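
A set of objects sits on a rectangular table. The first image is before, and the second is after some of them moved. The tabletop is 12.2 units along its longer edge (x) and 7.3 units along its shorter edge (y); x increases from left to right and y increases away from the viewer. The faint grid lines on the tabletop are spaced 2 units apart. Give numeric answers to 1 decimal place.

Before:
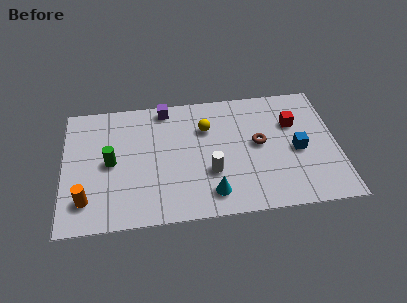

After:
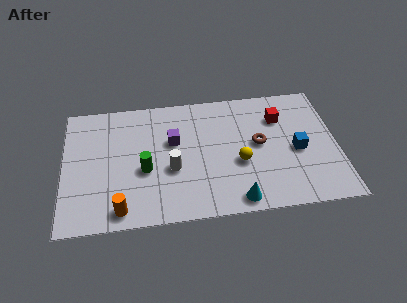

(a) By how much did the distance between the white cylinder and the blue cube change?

+1.6

Before: roughly 4.0 units apart; after: 5.6. That's 1.6 units further apart.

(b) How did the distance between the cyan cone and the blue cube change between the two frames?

-0.6

Before: roughly 4.4 units apart; after: 3.8. That's 0.6 units closer together.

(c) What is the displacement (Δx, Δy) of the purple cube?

(0.3, -2.0)

The purple cube started near (4.6, 6.5) and ended near (4.9, 4.5).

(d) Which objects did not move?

the blue cube and the brown torus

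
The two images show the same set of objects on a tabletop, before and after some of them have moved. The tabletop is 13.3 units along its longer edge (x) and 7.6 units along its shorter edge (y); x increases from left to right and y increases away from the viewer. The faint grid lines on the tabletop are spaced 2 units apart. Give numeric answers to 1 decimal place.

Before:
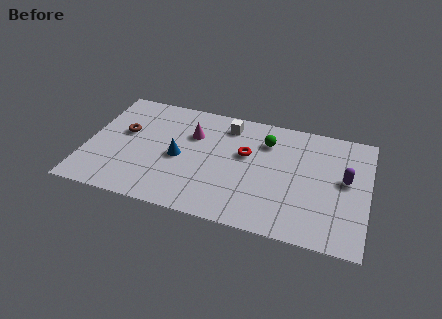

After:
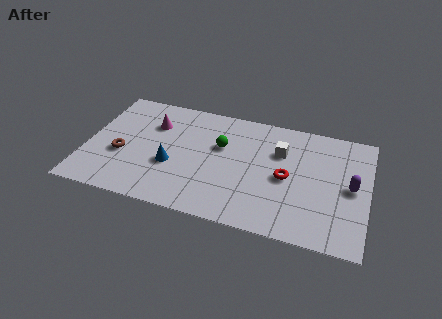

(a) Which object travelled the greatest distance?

the white cube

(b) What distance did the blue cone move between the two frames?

0.7

The blue cone moved from about (4.4, 3.5) to (4.1, 2.9), a distance of √(0.3² + 0.6²) ≈ 0.7.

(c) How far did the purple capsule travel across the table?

0.5

From (12.2, 4.2) to (12.5, 3.8), the purple capsule covered √(0.3² + 0.4²) ≈ 0.5 units.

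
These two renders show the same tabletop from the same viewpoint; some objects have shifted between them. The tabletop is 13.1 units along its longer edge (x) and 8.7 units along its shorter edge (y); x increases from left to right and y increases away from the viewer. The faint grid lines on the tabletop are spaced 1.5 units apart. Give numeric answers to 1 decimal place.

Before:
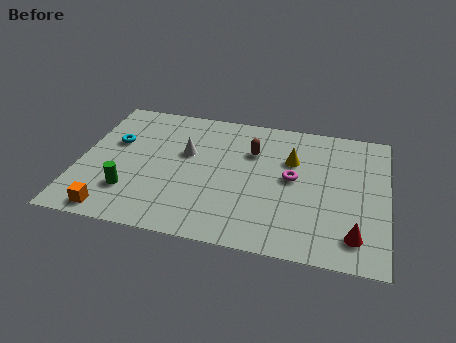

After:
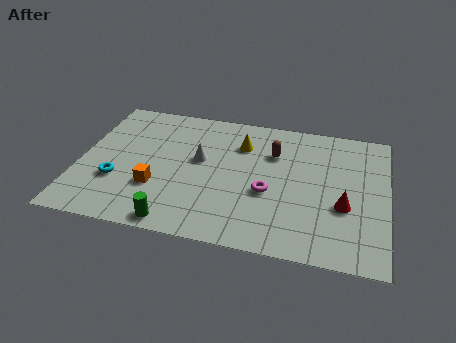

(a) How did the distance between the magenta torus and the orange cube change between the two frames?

-3.5

They were about 8.3 units apart before and 4.8 after — 3.5 units closer together.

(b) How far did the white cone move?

0.7

From (4.5, 5.3) to (5.1, 5.0), the white cone covered √(0.6² + 0.3²) ≈ 0.7 units.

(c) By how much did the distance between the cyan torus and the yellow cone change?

-1.4

Before: roughly 7.6 units apart; after: 6.2. That's 1.4 units closer together.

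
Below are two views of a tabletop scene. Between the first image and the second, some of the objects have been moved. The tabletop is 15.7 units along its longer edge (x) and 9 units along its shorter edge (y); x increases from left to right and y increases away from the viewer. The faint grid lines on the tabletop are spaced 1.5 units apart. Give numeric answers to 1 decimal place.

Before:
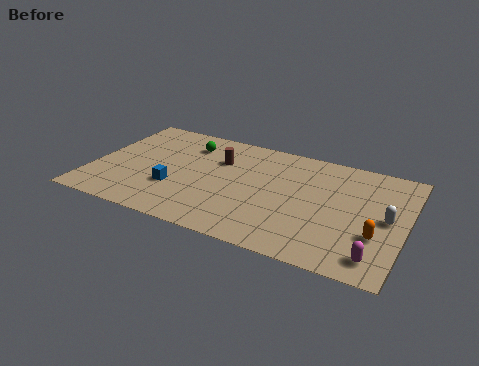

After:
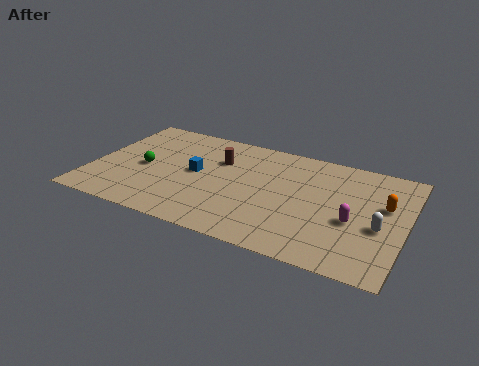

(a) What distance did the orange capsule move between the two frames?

2.5

From (14.4, 3.0) to (14.6, 5.5), the orange capsule covered √(0.2² + 2.5²) ≈ 2.5 units.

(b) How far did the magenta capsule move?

2.6

The magenta capsule moved from about (14.5, 1.4) to (13.2, 3.7), a distance of √(1.3² + 2.3²) ≈ 2.6.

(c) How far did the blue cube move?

1.9

The blue cube moved from about (4.3, 3.0) to (5.2, 4.7), a distance of √(0.9² + 1.7²) ≈ 1.9.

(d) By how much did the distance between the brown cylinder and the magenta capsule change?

-2.2

They were about 9.6 units apart before and 7.4 after — 2.2 units closer together.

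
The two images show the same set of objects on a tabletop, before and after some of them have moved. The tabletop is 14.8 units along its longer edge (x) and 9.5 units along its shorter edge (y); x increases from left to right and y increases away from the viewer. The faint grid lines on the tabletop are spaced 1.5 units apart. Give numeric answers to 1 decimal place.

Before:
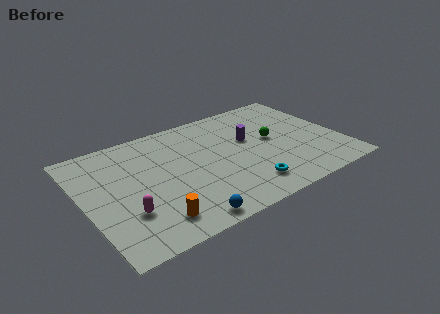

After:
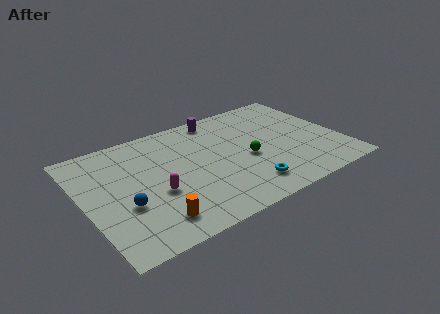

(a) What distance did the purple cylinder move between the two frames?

3.0

The purple cylinder moved from about (9.7, 5.7) to (8.3, 8.4), a distance of √(1.4² + 2.7²) ≈ 3.0.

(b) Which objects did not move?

the cyan torus and the orange cylinder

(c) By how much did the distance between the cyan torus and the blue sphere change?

+3.0

Before: roughly 3.9 units apart; after: 6.9. That's 3.0 units further apart.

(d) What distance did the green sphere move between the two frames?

2.0

From (11.0, 5.1) to (9.3, 4.1), the green sphere covered √(1.7² + 1.0²) ≈ 2.0 units.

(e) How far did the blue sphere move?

3.9

The blue sphere was near (5.0, 0.9) before and (2.1, 3.5) after, so it travelled √(2.9² + 2.6²) ≈ 3.9 units.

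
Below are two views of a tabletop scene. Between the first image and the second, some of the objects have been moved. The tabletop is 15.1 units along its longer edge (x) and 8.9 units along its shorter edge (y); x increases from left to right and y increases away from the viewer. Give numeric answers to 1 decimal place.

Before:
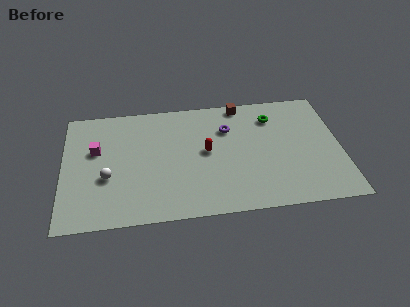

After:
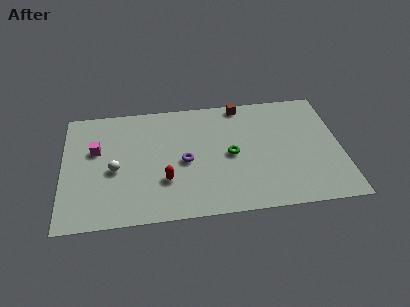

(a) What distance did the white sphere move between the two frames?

0.6

The white sphere was near (2.4, 3.4) before and (2.8, 3.9) after, so it travelled √(0.4² + 0.5²) ≈ 0.6 units.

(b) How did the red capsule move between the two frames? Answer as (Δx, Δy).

(-2.3, -1.9)

From the two frames, the red capsule sits at roughly (7.8, 4.7) before and (5.5, 2.8) after.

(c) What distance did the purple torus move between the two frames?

3.3

The purple torus moved from about (9.0, 6.3) to (6.6, 4.1), a distance of √(2.4² + 2.2²) ≈ 3.3.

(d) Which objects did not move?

the brown cube and the magenta cube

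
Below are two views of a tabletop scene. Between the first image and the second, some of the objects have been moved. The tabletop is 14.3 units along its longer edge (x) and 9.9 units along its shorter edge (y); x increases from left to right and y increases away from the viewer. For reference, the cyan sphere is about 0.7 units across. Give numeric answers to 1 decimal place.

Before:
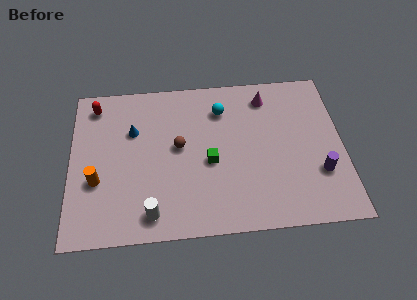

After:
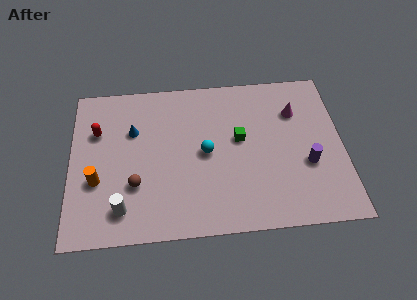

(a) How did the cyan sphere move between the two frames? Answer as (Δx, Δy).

(-0.9, -2.7)

From the two frames, the cyan sphere sits at roughly (8.0, 7.6) before and (7.1, 4.9) after.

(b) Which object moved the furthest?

the brown sphere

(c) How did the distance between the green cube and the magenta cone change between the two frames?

-1.6

The distance was about 5.0 in the first image and 3.4 in the second, so they moved 1.6 units closer together.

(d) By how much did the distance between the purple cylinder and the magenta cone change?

-2.3

The distance was about 5.7 in the first image and 3.4 in the second, so they moved 2.3 units closer together.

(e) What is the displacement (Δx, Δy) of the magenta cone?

(1.5, -1.1)

From the two frames, the magenta cone sits at roughly (10.4, 8.2) before and (11.9, 7.1) after.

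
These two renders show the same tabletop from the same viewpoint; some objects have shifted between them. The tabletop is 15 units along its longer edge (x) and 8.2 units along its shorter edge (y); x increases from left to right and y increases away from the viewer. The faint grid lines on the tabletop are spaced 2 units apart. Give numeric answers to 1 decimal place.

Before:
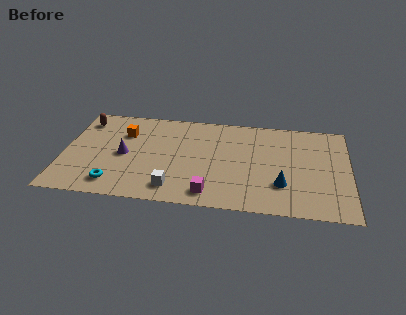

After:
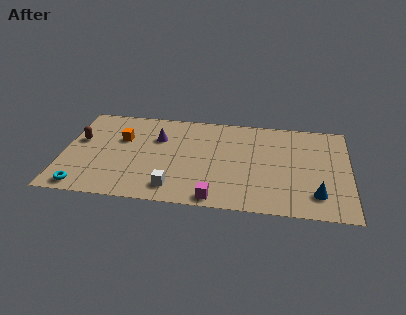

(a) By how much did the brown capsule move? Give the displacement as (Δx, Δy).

(-0.1, -1.8)

The brown capsule was at about (0.9, 6.7) and moved to about (0.8, 4.9).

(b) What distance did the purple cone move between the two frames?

2.4

The purple cone moved from about (3.2, 3.9) to (4.9, 5.6), a distance of √(1.7² + 1.7²) ≈ 2.4.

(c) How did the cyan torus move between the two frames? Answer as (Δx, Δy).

(-1.6, -0.5)

From the two frames, the cyan torus sits at roughly (2.8, 1.4) before and (1.2, 0.9) after.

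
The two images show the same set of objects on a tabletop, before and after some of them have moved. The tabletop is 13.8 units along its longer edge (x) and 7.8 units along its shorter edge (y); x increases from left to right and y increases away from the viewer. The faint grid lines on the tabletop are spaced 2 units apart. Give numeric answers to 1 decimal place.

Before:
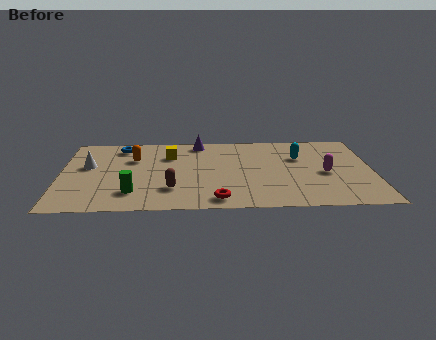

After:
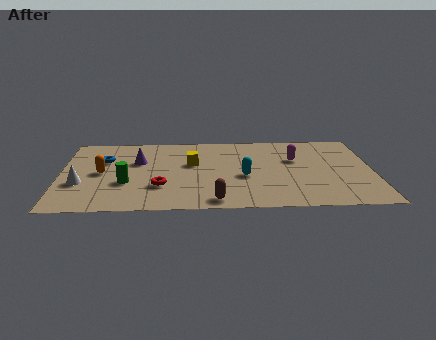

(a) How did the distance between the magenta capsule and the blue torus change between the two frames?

-1.1

The distance was about 9.6 in the first image and 8.5 in the second, so they moved 1.1 units closer together.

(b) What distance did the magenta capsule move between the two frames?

2.0

The magenta capsule moved from about (11.7, 3.5) to (10.4, 5.0), a distance of √(1.3² + 1.5²) ≈ 2.0.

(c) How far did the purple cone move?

3.3

From (6.1, 6.9) to (3.4, 5.0), the purple cone covered √(2.7² + 1.9²) ≈ 3.3 units.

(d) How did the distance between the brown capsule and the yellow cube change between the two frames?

+0.4

Before: roughly 3.5 units apart; after: 3.9. That's 0.4 units further apart.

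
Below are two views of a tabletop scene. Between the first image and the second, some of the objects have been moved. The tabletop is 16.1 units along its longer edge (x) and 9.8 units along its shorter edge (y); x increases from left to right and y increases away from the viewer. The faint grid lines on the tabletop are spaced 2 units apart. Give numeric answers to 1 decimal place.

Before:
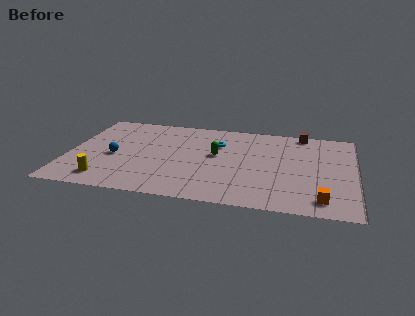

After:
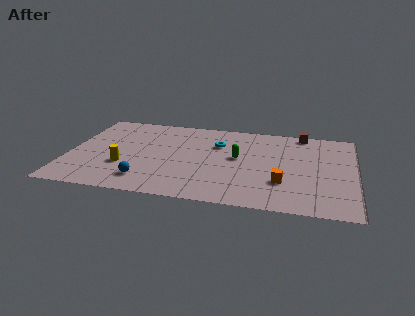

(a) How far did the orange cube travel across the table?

2.7

From (14.3, 1.5) to (12.1, 3.0), the orange cube covered √(2.2² + 1.5²) ≈ 2.7 units.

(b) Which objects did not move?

the brown cube and the cyan torus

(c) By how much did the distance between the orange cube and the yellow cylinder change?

-3.1

They were about 12.0 units apart before and 8.9 after — 3.1 units closer together.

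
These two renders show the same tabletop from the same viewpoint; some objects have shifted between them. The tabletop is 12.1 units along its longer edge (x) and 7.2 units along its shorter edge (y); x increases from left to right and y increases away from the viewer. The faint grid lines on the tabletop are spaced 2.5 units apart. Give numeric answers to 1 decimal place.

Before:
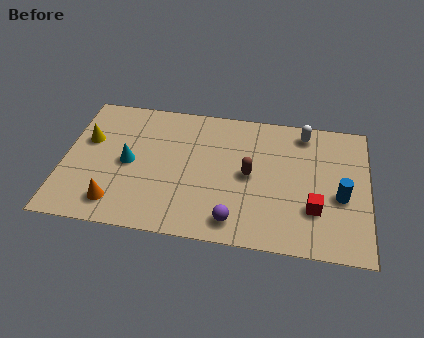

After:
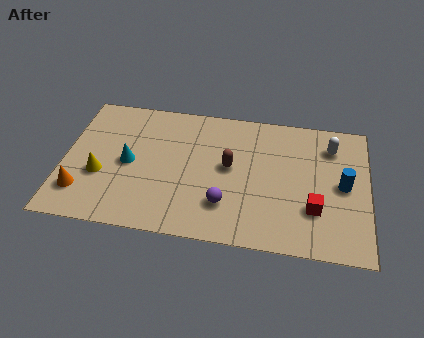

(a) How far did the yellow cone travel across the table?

1.9

The yellow cone moved from about (0.9, 4.5) to (1.5, 2.7), a distance of √(0.6² + 1.8²) ≈ 1.9.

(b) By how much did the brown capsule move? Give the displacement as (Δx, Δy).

(-0.8, 0.3)

The brown capsule was at about (7.4, 3.6) and moved to about (6.6, 3.9).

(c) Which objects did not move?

the cyan cone and the red cube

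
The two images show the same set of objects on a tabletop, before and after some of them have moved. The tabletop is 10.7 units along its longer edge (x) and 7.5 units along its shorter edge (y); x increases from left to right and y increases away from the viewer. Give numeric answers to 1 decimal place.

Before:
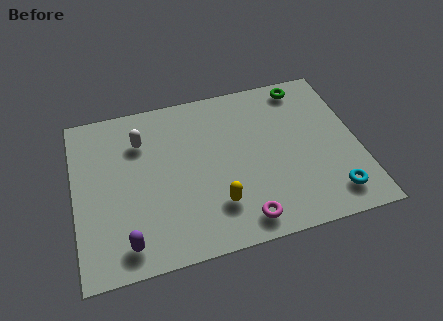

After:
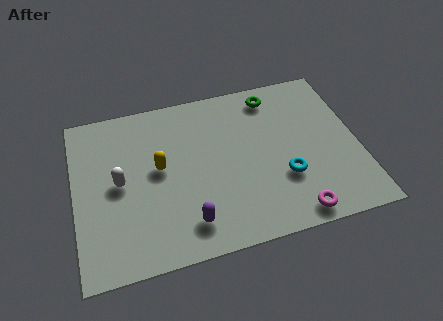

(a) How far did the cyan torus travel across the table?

2.1

The cyan torus was near (9.5, 1.3) before and (7.8, 2.5) after, so it travelled √(1.7² + 1.2²) ≈ 2.1 units.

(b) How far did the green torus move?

1.2

The green torus moved from about (8.9, 6.6) to (7.7, 6.4), a distance of √(1.2² + 0.2²) ≈ 1.2.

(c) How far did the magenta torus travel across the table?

1.9

The magenta torus was near (6.1, 1.0) before and (8.0, 0.8) after, so it travelled √(1.9² + 0.2²) ≈ 1.9 units.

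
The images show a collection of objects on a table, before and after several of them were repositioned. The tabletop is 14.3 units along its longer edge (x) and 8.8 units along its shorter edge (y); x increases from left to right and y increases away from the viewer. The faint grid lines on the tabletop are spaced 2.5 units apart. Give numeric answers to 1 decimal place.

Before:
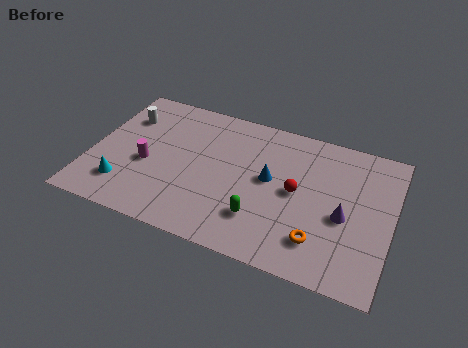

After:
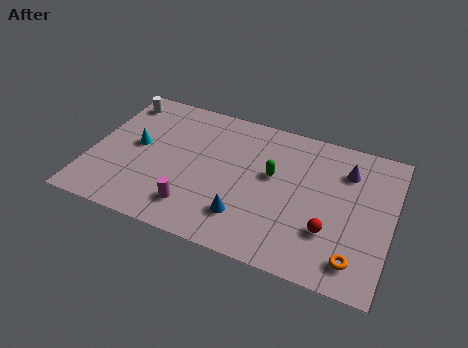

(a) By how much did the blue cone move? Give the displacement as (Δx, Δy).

(-0.9, -2.7)

From the two frames, the blue cone sits at roughly (8.5, 4.8) before and (7.6, 2.1) after.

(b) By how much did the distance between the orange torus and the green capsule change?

+2.7

Before: roughly 2.8 units apart; after: 5.5. That's 2.7 units further apart.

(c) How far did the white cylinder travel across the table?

1.1

From (1.3, 6.4) to (0.9, 7.4), the white cylinder covered √(0.4² + 1.0²) ≈ 1.1 units.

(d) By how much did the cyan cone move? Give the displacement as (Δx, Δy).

(0.3, 2.7)

The cyan cone started near (1.8, 2.0) and ended near (2.1, 4.7).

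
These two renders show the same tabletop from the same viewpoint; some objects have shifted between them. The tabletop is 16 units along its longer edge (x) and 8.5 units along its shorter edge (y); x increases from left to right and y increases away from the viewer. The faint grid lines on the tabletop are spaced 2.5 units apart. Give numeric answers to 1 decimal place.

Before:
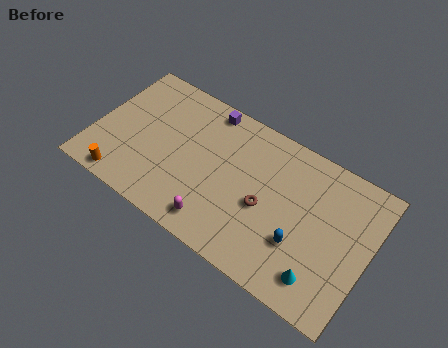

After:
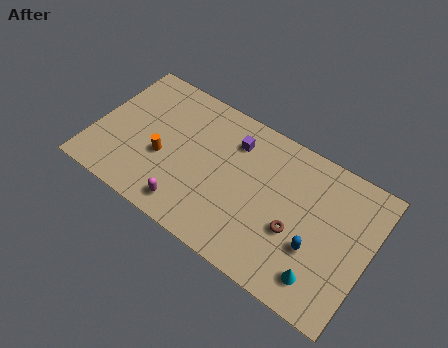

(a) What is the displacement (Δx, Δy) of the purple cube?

(1.8, -1.1)

From the two frames, the purple cube sits at roughly (6.0, 7.6) before and (7.8, 6.5) after.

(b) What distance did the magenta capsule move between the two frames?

1.7

From (7.7, 1.3) to (6.0, 1.3), the magenta capsule covered √(1.7² + 0.0²) ≈ 1.7 units.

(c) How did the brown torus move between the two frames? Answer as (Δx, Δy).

(1.8, -0.4)

From the two frames, the brown torus sits at roughly (10.1, 3.7) before and (11.9, 3.3) after.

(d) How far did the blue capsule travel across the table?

0.8

The blue capsule moved from about (12.3, 2.8) to (13.1, 3.0), a distance of √(0.8² + 0.2²) ≈ 0.8.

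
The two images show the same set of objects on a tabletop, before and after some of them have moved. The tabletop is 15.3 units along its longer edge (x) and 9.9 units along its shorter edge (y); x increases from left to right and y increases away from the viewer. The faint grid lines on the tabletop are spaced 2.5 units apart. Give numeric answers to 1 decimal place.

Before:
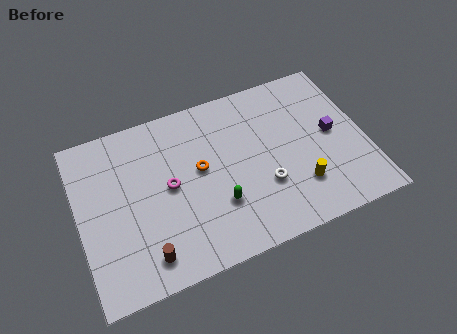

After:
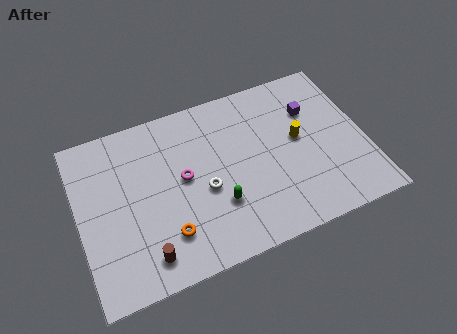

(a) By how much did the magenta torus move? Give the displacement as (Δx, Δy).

(0.8, 0.2)

From the two frames, the magenta torus sits at roughly (4.8, 5.1) before and (5.6, 5.3) after.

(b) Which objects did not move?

the brown cylinder and the green capsule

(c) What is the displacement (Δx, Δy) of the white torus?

(-3.1, 0.9)

The white torus was at about (9.7, 3.3) and moved to about (6.6, 4.2).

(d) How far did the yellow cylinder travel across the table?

2.8

From (11.5, 2.6) to (11.8, 5.4), the yellow cylinder covered √(0.3² + 2.8²) ≈ 2.8 units.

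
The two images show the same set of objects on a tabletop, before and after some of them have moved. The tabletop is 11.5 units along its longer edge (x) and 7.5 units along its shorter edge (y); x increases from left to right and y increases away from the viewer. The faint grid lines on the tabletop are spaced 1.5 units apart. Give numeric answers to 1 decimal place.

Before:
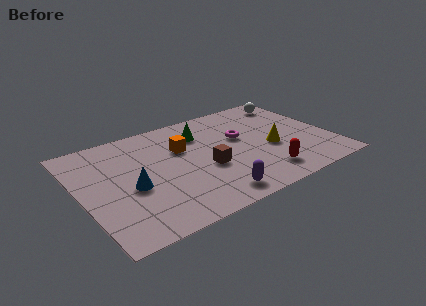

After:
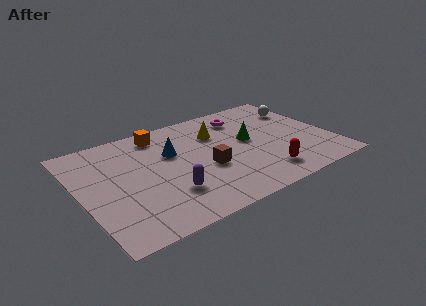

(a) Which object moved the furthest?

the yellow cone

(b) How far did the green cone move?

2.5

The green cone moved from about (5.8, 5.6) to (7.8, 4.1), a distance of √(2.0² + 1.5²) ≈ 2.5.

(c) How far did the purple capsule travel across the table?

2.1

The purple capsule moved from about (5.5, 1.0) to (3.7, 2.1), a distance of √(1.8² + 1.1²) ≈ 2.1.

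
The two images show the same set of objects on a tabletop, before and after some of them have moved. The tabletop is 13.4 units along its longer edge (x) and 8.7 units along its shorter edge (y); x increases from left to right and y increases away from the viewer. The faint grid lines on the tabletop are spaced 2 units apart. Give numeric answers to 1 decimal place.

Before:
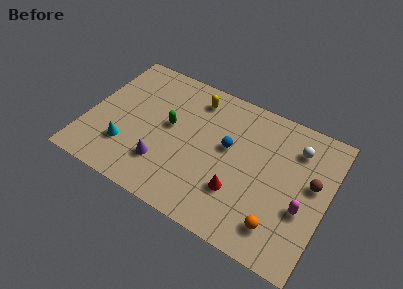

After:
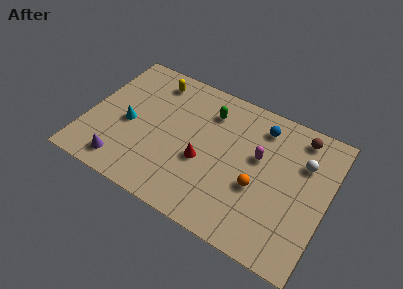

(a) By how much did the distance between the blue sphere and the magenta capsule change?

-2.8

The distance was about 4.7 in the first image and 1.9 in the second, so they moved 2.8 units closer together.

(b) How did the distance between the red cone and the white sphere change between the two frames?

+1.0

They were about 4.9 units apart before and 5.9 after — 1.0 units further apart.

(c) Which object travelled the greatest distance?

the magenta capsule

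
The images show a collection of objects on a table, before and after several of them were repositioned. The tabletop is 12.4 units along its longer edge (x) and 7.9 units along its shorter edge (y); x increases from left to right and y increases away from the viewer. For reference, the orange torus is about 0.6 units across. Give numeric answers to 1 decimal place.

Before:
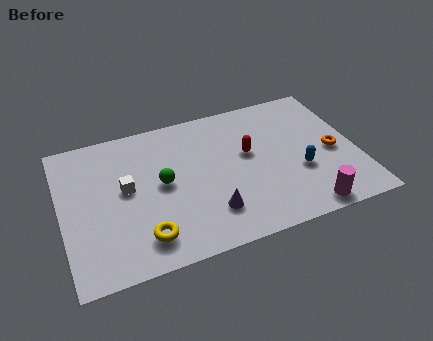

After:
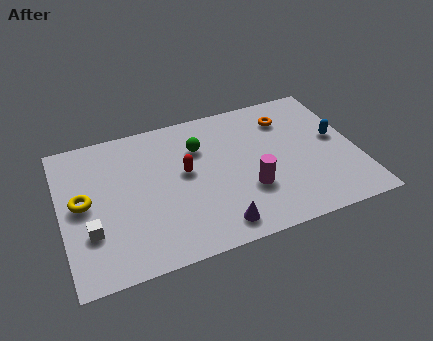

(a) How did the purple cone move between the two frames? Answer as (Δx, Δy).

(0.2, -0.8)

The purple cone was at about (6.0, 1.9) and moved to about (6.2, 1.1).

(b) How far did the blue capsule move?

2.2

From (9.9, 2.9) to (11.6, 4.3), the blue capsule covered √(1.7² + 1.4²) ≈ 2.2 units.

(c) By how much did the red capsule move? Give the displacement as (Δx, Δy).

(-2.7, -0.2)

The red capsule started near (7.9, 4.6) and ended near (5.2, 4.4).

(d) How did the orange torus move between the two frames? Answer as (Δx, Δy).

(-1.7, 2.5)

The orange torus was at about (11.4, 3.6) and moved to about (9.7, 6.1).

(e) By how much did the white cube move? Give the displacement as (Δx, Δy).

(-1.6, -1.8)

The white cube was at about (2.7, 4.3) and moved to about (1.1, 2.5).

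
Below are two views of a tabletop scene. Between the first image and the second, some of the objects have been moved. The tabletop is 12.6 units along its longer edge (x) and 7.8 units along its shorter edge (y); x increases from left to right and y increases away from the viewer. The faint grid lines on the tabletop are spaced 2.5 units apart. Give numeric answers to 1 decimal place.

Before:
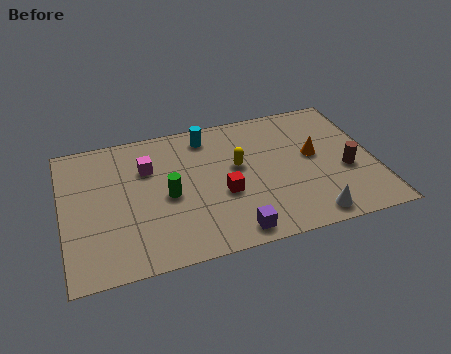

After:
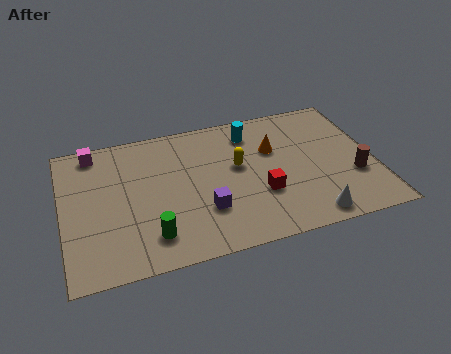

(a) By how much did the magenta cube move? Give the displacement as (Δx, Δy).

(-2.1, 1.5)

The magenta cube was at about (3.5, 5.4) and moved to about (1.4, 6.9).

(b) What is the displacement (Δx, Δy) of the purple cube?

(-1.0, 1.5)

The purple cube was at about (6.6, 0.9) and moved to about (5.6, 2.4).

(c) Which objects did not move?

the yellow capsule and the white cone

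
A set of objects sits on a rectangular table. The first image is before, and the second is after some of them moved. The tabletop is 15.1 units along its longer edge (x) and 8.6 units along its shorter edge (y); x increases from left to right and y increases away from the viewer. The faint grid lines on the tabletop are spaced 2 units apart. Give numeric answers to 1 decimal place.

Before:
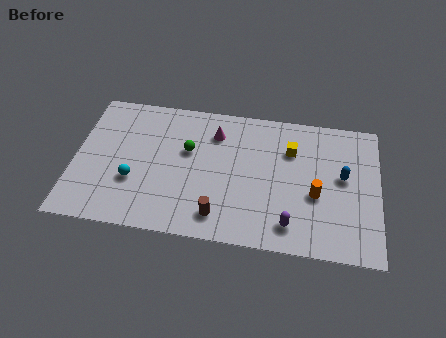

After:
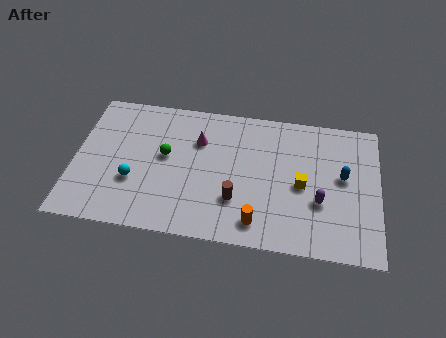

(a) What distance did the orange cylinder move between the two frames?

3.5

The orange cylinder was near (12.0, 3.5) before and (9.2, 1.4) after, so it travelled √(2.8² + 2.1²) ≈ 3.5 units.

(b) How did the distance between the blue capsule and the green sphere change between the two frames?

+1.1

Before: roughly 7.7 units apart; after: 8.8. That's 1.1 units further apart.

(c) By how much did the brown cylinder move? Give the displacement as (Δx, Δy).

(0.8, 1.1)

The brown cylinder started near (7.3, 1.5) and ended near (8.1, 2.6).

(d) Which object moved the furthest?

the orange cylinder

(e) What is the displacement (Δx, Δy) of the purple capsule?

(1.4, 1.6)

From the two frames, the purple capsule sits at roughly (10.8, 1.5) before and (12.2, 3.1) after.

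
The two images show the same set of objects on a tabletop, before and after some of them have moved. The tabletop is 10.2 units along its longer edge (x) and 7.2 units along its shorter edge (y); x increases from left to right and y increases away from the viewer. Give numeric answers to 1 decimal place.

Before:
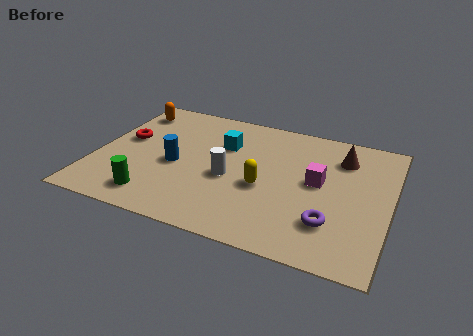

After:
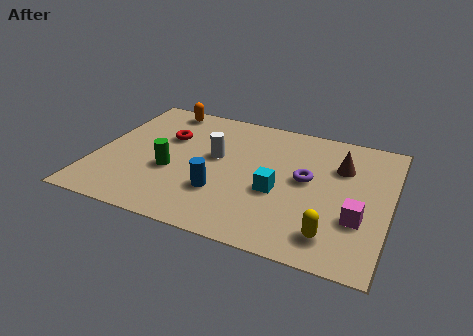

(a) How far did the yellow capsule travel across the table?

3.0

From (5.9, 3.0) to (8.4, 1.3), the yellow capsule covered √(2.5² + 1.7²) ≈ 3.0 units.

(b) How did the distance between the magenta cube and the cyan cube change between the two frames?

-0.7

The distance was about 3.5 in the first image and 2.8 in the second, so they moved 0.7 units closer together.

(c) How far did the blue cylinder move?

2.0

The blue cylinder was near (2.8, 3.2) before and (4.5, 2.2) after, so it travelled √(1.7² + 1.0²) ≈ 2.0 units.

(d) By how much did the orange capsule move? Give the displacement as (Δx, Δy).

(1.1, 0.5)

The orange capsule was at about (0.8, 5.9) and moved to about (1.9, 6.4).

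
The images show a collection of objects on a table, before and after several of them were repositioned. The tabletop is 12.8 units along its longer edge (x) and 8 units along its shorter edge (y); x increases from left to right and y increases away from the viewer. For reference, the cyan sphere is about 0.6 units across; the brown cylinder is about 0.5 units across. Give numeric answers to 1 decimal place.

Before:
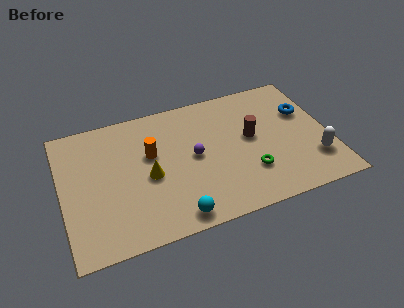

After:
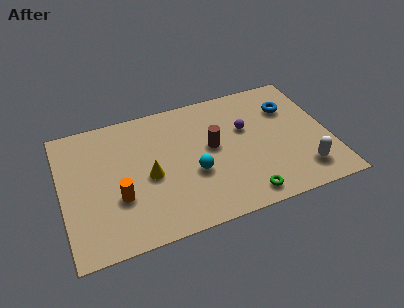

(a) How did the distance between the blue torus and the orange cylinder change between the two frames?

+1.5

Before: roughly 7.5 units apart; after: 9.0. That's 1.5 units further apart.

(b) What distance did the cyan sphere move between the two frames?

2.5

The cyan sphere was near (5.1, 0.9) before and (6.2, 3.1) after, so it travelled √(1.1² + 2.2²) ≈ 2.5 units.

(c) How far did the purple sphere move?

2.8

From (6.3, 4.1) to (8.9, 5.0), the purple sphere covered √(2.6² + 0.9²) ≈ 2.8 units.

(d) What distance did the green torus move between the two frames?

1.4

The green torus moved from about (8.8, 2.3) to (8.4, 1.0), a distance of √(0.4² + 1.3²) ≈ 1.4.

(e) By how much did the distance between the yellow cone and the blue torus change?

-0.6

They were about 7.9 units apart before and 7.3 after — 0.6 units closer together.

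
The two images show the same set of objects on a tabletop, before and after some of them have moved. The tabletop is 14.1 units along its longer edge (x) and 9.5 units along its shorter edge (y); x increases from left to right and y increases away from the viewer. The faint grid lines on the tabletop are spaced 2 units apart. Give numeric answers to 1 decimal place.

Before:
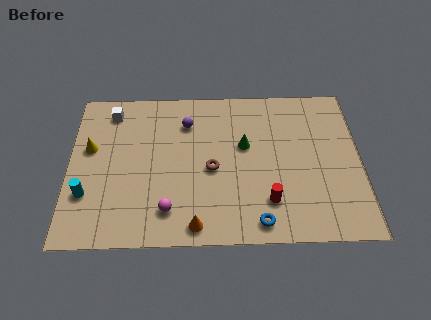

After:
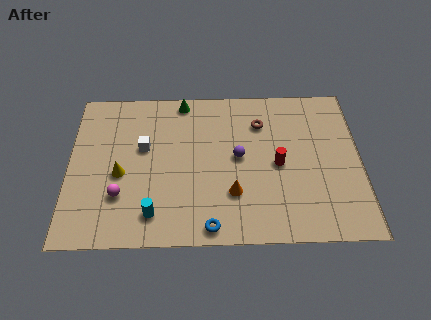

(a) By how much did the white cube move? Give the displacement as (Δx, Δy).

(1.6, -2.3)

The white cube started near (2.0, 8.0) and ended near (3.6, 5.7).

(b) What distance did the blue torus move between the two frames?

2.3

From (9.1, 1.1) to (6.8, 0.9), the blue torus covered √(2.3² + 0.2²) ≈ 2.3 units.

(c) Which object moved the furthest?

the green cone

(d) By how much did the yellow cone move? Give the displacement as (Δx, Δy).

(1.5, -1.6)

From the two frames, the yellow cone sits at roughly (1.0, 5.7) before and (2.5, 4.1) after.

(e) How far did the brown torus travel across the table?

3.7

From (6.9, 4.3) to (9.3, 7.1), the brown torus covered √(2.4² + 2.8²) ≈ 3.7 units.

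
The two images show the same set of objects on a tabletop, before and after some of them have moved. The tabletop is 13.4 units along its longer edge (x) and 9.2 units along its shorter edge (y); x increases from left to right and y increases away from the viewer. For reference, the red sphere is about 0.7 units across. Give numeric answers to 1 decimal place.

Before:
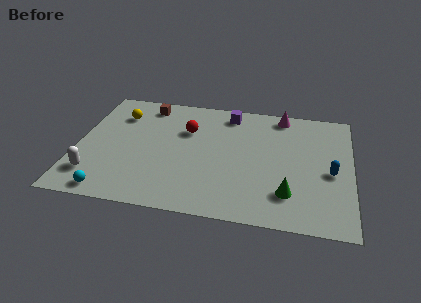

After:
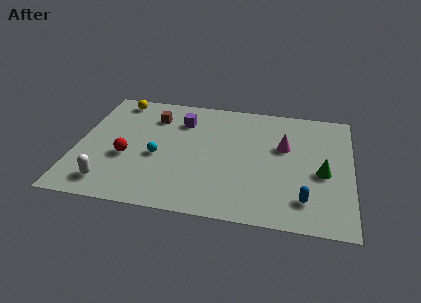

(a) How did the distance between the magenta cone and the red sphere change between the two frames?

+2.9

Before: roughly 5.0 units apart; after: 7.9. That's 2.9 units further apart.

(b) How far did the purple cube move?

2.5

The purple cube was near (7.3, 7.9) before and (5.0, 6.9) after, so it travelled √(2.3² + 1.0²) ≈ 2.5 units.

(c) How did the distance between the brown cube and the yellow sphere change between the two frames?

+0.6

They were about 1.6 units apart before and 2.2 after — 0.6 units further apart.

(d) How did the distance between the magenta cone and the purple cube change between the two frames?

+2.6

The distance was about 2.6 in the first image and 5.2 in the second, so they moved 2.6 units further apart.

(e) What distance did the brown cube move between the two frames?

1.0

The brown cube was near (3.2, 7.9) before and (3.6, 7.0) after, so it travelled √(0.4² + 0.9²) ≈ 1.0 units.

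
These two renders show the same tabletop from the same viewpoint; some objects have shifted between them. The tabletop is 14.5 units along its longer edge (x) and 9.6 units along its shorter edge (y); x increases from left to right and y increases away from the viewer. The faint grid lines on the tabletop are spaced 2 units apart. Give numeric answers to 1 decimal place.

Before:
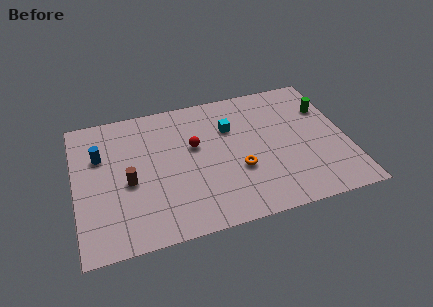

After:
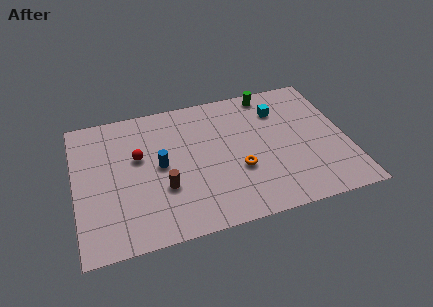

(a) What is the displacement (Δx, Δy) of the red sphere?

(-3.0, 0.0)

From the two frames, the red sphere sits at roughly (6.4, 5.8) before and (3.4, 5.8) after.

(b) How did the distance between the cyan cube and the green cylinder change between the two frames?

-3.7

They were about 5.2 units apart before and 1.5 after — 3.7 units closer together.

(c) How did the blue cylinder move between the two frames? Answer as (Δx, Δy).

(3.1, -1.5)

The blue cylinder was at about (1.4, 6.4) and moved to about (4.5, 4.9).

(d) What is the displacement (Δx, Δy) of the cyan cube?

(2.7, 0.6)

From the two frames, the cyan cube sits at roughly (8.4, 6.6) before and (11.1, 7.2) after.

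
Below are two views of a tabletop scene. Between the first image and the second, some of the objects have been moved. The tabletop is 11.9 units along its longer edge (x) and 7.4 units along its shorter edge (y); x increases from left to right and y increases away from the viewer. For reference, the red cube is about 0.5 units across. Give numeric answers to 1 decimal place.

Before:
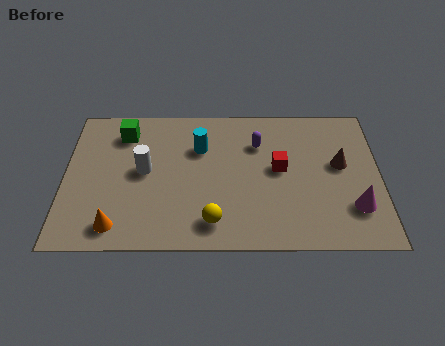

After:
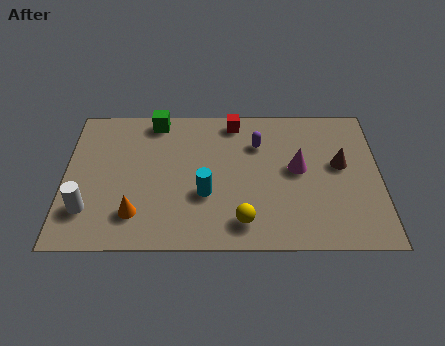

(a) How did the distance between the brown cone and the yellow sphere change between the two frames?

-0.9

They were about 5.6 units apart before and 4.7 after — 0.9 units closer together.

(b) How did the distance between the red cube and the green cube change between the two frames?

-3.2

Before: roughly 6.2 units apart; after: 3.0. That's 3.2 units closer together.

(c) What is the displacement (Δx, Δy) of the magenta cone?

(-2.1, 2.0)

From the two frames, the magenta cone sits at roughly (10.9, 2.0) before and (8.8, 4.0) after.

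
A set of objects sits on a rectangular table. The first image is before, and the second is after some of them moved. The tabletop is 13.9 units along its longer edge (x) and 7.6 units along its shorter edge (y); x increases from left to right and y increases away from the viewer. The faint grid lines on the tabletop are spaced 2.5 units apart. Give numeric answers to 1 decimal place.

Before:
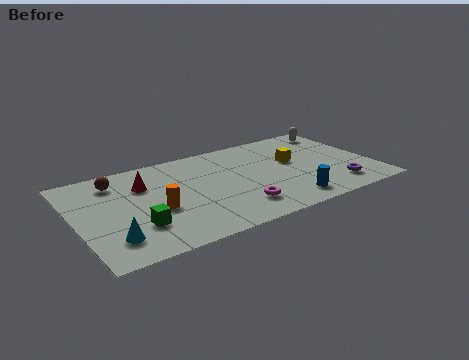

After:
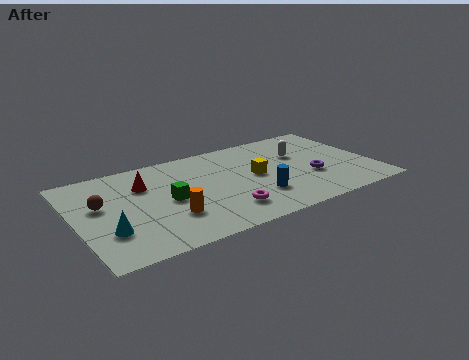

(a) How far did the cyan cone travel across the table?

0.6

The cyan cone moved from about (1.4, 1.7) to (1.3, 2.3), a distance of √(0.1² + 0.6²) ≈ 0.6.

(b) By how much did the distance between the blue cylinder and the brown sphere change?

-1.5

The distance was about 8.9 in the first image and 7.4 in the second, so they moved 1.5 units closer together.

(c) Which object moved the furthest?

the white capsule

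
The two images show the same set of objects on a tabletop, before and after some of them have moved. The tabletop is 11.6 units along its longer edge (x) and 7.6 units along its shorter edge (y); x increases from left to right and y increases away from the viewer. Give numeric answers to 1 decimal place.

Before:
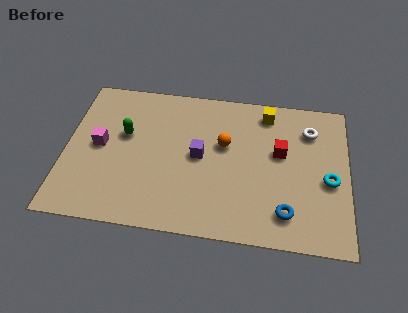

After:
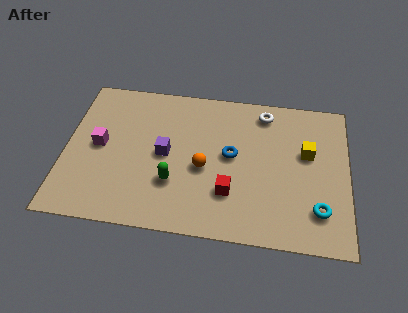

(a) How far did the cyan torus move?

1.6

The cyan torus moved from about (10.8, 3.3) to (10.4, 1.8), a distance of √(0.4² + 1.5²) ≈ 1.6.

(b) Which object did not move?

the magenta cube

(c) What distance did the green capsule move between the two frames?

3.0

From (2.4, 4.6) to (4.5, 2.4), the green capsule covered √(2.1² + 2.2²) ≈ 3.0 units.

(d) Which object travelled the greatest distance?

the blue torus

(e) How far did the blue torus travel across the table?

3.5

From (9.1, 1.5) to (6.8, 4.1), the blue torus covered √(2.3² + 2.6²) ≈ 3.5 units.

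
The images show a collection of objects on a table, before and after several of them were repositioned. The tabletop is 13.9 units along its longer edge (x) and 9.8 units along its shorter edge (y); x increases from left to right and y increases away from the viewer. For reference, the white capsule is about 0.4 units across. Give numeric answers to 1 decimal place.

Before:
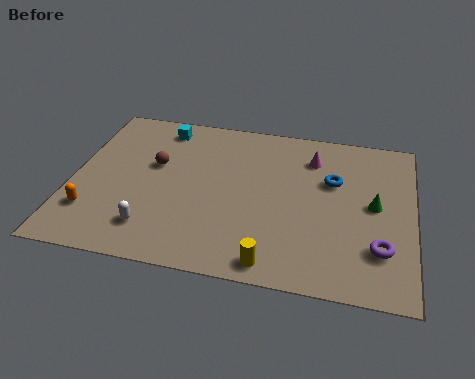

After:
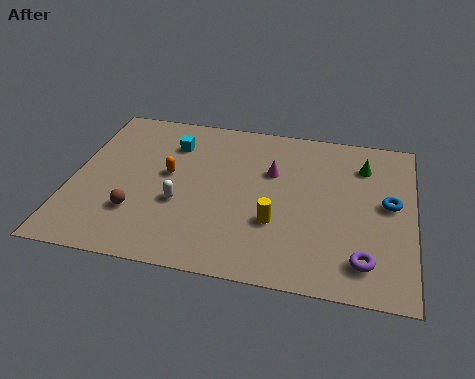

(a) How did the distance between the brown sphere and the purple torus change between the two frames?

-0.6

They were about 9.9 units apart before and 9.3 after — 0.6 units closer together.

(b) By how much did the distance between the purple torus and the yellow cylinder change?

-0.6

They were about 4.5 units apart before and 3.9 after — 0.6 units closer together.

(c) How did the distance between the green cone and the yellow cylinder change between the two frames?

-0.3

They were about 5.7 units apart before and 5.4 after — 0.3 units closer together.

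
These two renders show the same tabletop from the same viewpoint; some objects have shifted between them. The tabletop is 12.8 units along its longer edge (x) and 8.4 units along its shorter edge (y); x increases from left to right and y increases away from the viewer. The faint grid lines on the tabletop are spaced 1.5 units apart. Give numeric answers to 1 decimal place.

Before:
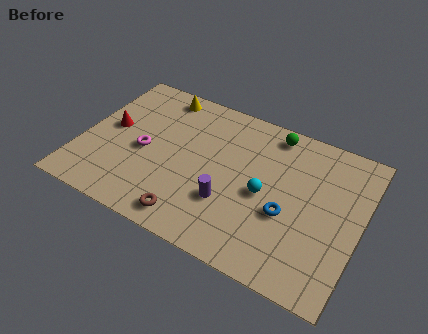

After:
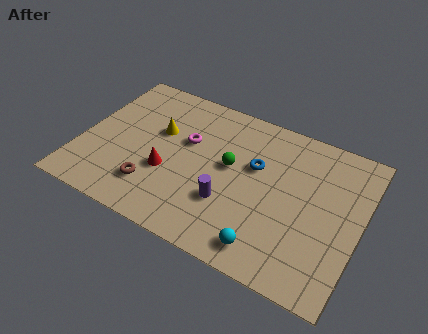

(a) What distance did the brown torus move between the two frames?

2.1

From (5.5, 1.1) to (3.6, 2.0), the brown torus covered √(1.9² + 0.9²) ≈ 2.1 units.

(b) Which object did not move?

the purple cylinder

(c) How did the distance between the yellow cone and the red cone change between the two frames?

-1.3

The distance was about 3.5 in the first image and 2.2 in the second, so they moved 1.3 units closer together.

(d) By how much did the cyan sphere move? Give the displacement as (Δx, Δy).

(0.5, -2.7)

The cyan sphere started near (8.5, 3.9) and ended near (9.0, 1.2).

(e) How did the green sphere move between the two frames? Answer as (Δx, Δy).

(-1.6, -2.7)

The green sphere was at about (8.4, 7.4) and moved to about (6.8, 4.7).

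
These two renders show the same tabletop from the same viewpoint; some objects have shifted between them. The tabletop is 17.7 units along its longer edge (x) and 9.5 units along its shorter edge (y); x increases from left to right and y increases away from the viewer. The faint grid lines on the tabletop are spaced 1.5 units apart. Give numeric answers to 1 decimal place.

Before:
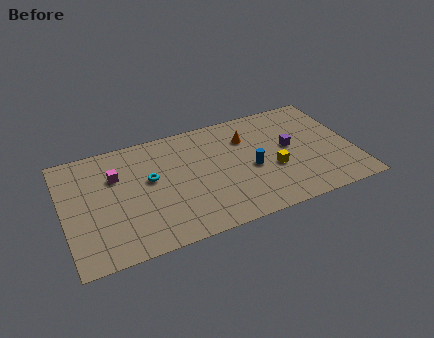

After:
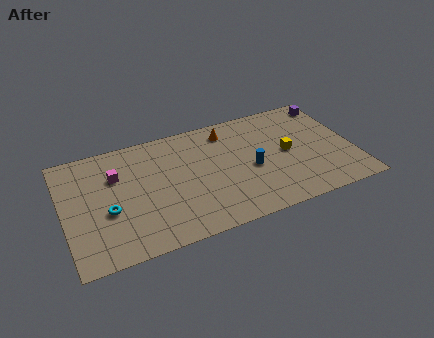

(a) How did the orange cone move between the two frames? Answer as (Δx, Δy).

(-1.1, 1.0)

The orange cone started near (11.4, 6.9) and ended near (10.3, 7.9).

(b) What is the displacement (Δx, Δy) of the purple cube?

(3.0, 3.0)

The purple cube was at about (13.9, 5.2) and moved to about (16.9, 8.2).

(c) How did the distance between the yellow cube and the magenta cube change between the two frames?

+0.7

The distance was about 9.8 in the first image and 10.5 in the second, so they moved 0.7 units further apart.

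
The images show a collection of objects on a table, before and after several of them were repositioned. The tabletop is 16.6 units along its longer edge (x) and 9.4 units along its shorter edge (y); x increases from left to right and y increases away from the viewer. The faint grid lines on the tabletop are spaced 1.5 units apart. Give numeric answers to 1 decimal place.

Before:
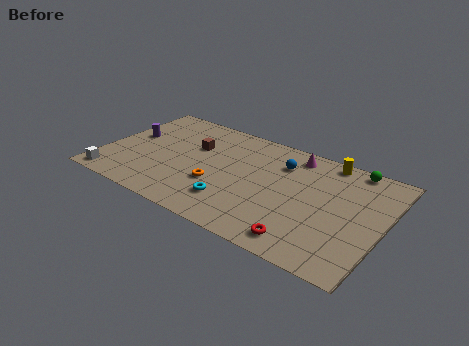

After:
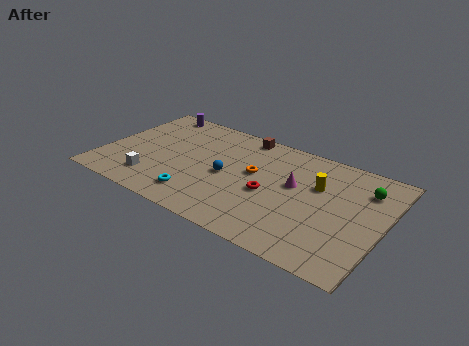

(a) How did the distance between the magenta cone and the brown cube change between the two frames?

-1.4

The distance was about 6.1 in the first image and 4.7 in the second, so they moved 1.4 units closer together.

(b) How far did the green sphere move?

1.7

From (14.3, 8.6) to (15.2, 7.1), the green sphere covered √(0.9² + 1.5²) ≈ 1.7 units.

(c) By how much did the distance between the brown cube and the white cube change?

+1.3

Before: roughly 6.5 units apart; after: 7.8. That's 1.3 units further apart.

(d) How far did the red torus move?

3.8

The red torus moved from about (12.5, 1.3) to (10.0, 4.1), a distance of √(2.5² + 2.8²) ≈ 3.8.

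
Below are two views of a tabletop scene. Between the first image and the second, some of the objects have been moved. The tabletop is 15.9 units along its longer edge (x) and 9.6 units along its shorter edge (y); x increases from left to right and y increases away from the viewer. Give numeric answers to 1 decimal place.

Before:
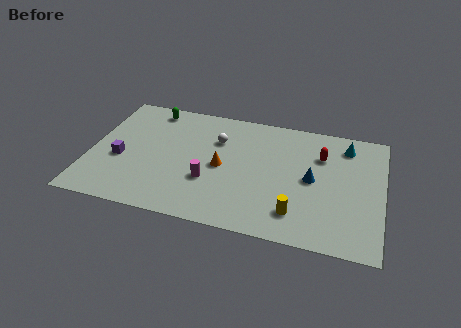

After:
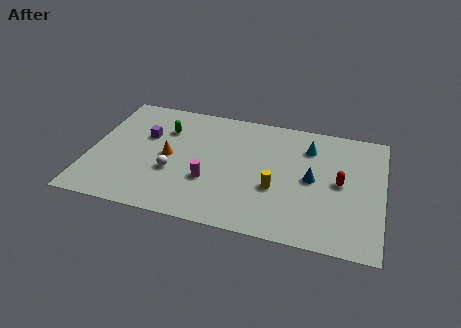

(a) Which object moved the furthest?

the white sphere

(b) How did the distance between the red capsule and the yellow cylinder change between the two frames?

-1.3

They were about 4.9 units apart before and 3.6 after — 1.3 units closer together.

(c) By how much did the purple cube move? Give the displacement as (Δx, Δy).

(1.2, 2.2)

From the two frames, the purple cube sits at roughly (1.7, 3.9) before and (2.9, 6.1) after.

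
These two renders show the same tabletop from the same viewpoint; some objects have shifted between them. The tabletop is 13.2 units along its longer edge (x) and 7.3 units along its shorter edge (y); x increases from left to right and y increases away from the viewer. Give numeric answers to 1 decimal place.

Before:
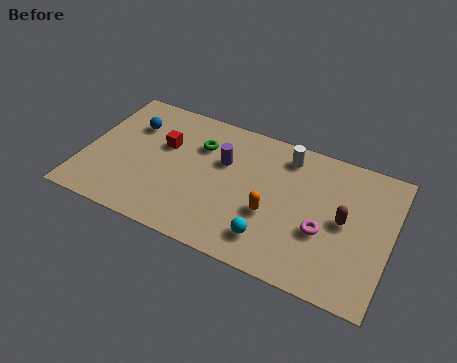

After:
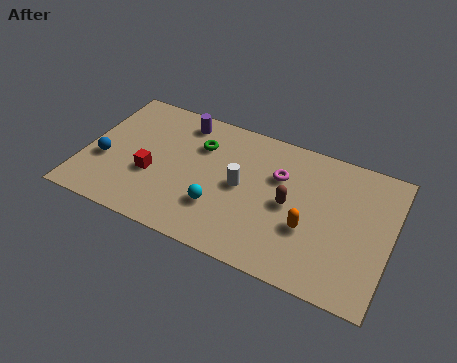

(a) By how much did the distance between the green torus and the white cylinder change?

-1.3

Before: roughly 3.8 units apart; after: 2.5. That's 1.3 units closer together.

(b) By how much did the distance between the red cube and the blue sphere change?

+0.5

Before: roughly 1.6 units apart; after: 2.1. That's 0.5 units further apart.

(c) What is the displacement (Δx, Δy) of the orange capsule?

(1.6, -0.1)

The orange capsule started near (8.2, 2.8) and ended near (9.8, 2.7).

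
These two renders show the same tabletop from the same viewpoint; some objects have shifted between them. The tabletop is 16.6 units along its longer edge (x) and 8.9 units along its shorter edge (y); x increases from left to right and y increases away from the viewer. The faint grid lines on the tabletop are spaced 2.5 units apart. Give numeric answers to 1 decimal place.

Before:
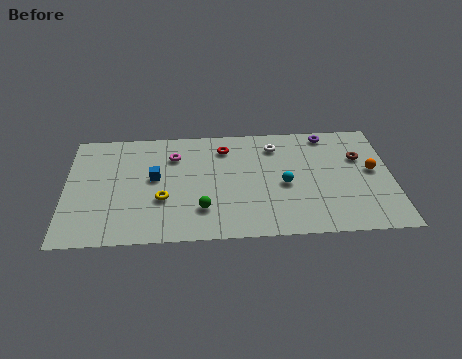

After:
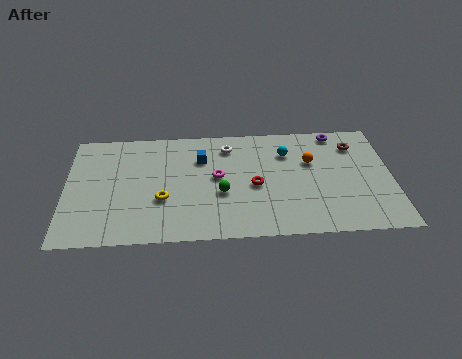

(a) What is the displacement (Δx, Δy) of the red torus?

(1.5, -3.1)

The red torus was at about (8.1, 7.1) and moved to about (9.6, 4.0).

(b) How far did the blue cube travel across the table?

2.8

The blue cube moved from about (4.5, 4.9) to (6.9, 6.3), a distance of √(2.4² + 1.4²) ≈ 2.8.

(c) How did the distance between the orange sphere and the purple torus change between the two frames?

-1.1

They were about 3.8 units apart before and 2.7 after — 1.1 units closer together.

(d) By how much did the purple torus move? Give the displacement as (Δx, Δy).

(0.5, 0.1)

The purple torus started near (13.4, 7.9) and ended near (13.9, 8.0).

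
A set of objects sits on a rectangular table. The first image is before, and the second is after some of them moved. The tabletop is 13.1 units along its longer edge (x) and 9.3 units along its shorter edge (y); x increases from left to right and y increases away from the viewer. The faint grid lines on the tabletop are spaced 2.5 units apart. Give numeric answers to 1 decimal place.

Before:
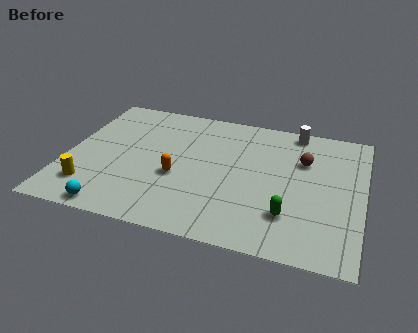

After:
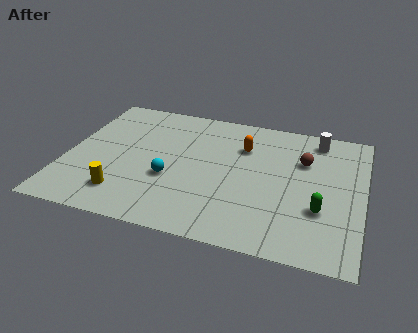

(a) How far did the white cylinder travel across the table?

1.1

The white cylinder moved from about (9.9, 8.4) to (10.9, 8.0), a distance of √(1.0² + 0.4²) ≈ 1.1.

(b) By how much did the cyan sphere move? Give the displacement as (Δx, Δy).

(2.2, 2.7)

From the two frames, the cyan sphere sits at roughly (2.5, 0.8) before and (4.7, 3.5) after.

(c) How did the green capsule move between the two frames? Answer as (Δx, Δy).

(1.3, 0.7)

The green capsule was at about (10.0, 2.4) and moved to about (11.3, 3.1).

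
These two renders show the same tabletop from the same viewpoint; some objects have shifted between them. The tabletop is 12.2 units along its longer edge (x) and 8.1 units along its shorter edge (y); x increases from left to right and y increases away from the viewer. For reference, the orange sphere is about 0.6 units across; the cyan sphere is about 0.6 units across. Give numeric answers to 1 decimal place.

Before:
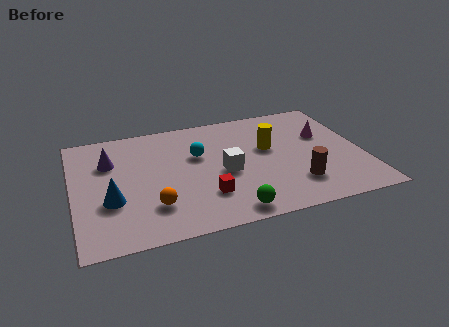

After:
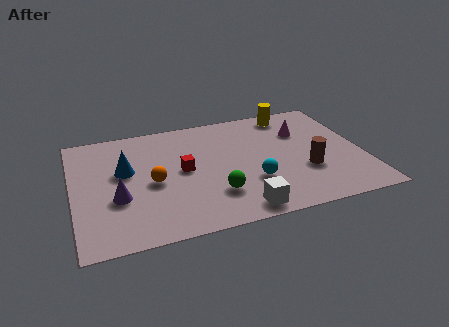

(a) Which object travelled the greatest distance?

the cyan sphere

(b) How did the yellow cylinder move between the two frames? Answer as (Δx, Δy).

(1.2, 2.3)

The yellow cylinder was at about (8.3, 4.8) and moved to about (9.5, 7.1).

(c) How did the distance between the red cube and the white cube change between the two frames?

+2.2

They were about 1.7 units apart before and 3.9 after — 2.2 units further apart.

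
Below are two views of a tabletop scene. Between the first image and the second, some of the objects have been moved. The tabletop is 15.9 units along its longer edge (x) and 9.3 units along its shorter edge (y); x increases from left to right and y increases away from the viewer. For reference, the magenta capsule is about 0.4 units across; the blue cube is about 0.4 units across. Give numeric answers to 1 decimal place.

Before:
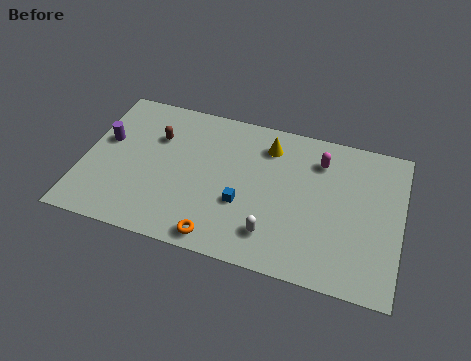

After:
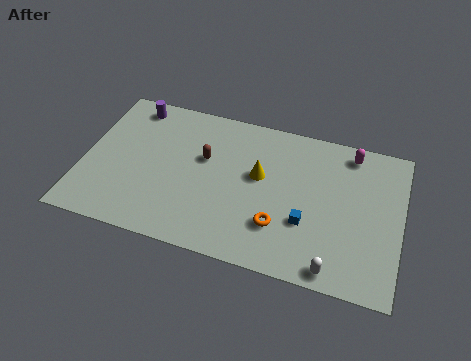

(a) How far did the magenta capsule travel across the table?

1.7

The magenta capsule was near (11.7, 7.2) before and (13.2, 8.1) after, so it travelled √(1.5² + 0.9²) ≈ 1.7 units.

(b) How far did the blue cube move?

3.2

The blue cube moved from about (8.1, 3.4) to (11.3, 3.2), a distance of √(3.2² + 0.2²) ≈ 3.2.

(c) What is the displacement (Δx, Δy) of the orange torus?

(2.9, 1.6)

From the two frames, the orange torus sits at roughly (7.1, 1.0) before and (10.0, 2.6) after.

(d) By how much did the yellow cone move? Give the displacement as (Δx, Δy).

(-0.3, -2.0)

The yellow cone was at about (9.1, 7.4) and moved to about (8.8, 5.4).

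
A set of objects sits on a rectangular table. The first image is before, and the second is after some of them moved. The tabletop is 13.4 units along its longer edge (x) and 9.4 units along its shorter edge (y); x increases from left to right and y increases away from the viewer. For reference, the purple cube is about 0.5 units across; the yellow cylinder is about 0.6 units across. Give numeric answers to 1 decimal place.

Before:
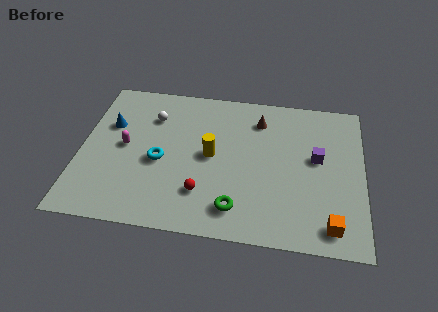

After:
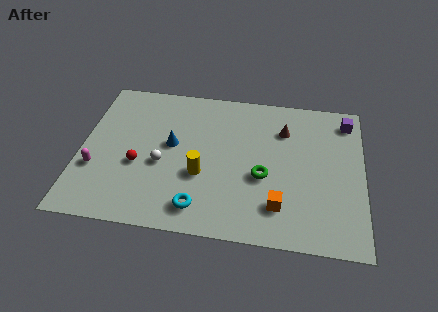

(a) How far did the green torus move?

2.4

From (7.5, 1.7) to (8.7, 3.8), the green torus covered √(1.2² + 2.1²) ≈ 2.4 units.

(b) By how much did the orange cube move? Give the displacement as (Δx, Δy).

(-2.4, 0.8)

The orange cube started near (11.9, 1.3) and ended near (9.5, 2.1).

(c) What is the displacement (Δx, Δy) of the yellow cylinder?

(-0.4, -1.3)

The yellow cylinder was at about (6.2, 4.8) and moved to about (5.8, 3.5).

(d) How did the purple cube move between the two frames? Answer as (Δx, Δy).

(1.4, 2.6)

The purple cube started near (11.2, 5.3) and ended near (12.6, 7.9).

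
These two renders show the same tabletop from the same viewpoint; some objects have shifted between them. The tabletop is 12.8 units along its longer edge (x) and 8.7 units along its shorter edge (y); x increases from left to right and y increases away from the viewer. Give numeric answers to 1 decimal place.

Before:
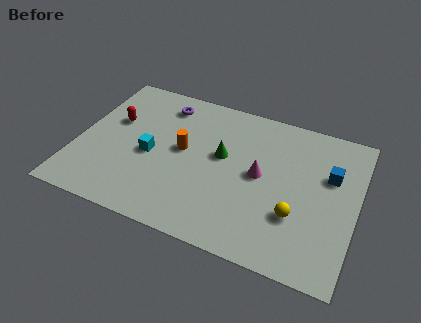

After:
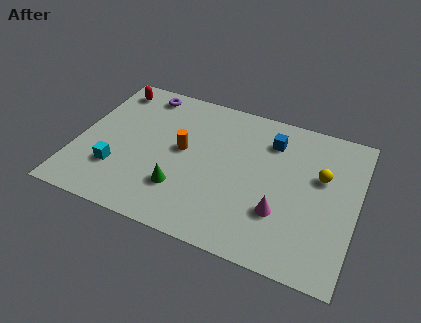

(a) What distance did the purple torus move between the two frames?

1.1

The purple torus was near (3.6, 7.2) before and (2.6, 7.6) after, so it travelled √(1.0² + 0.4²) ≈ 1.1 units.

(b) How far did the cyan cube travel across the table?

2.0

The cyan cube was near (3.4, 3.9) before and (2.0, 2.5) after, so it travelled √(1.4² + 1.4²) ≈ 2.0 units.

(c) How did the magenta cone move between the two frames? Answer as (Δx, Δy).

(1.1, -1.8)

From the two frames, the magenta cone sits at roughly (8.4, 4.5) before and (9.5, 2.7) after.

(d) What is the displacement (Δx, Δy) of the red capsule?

(-0.4, 2.0)

The red capsule was at about (1.5, 5.4) and moved to about (1.1, 7.4).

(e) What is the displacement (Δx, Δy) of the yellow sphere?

(0.9, 2.6)

From the two frames, the yellow sphere sits at roughly (10.2, 2.8) before and (11.1, 5.4) after.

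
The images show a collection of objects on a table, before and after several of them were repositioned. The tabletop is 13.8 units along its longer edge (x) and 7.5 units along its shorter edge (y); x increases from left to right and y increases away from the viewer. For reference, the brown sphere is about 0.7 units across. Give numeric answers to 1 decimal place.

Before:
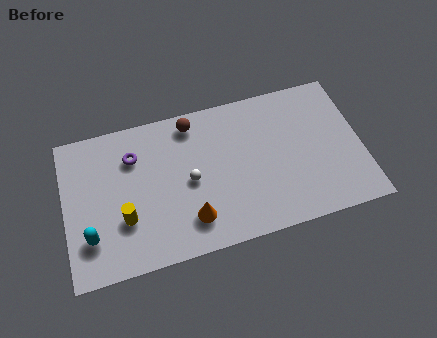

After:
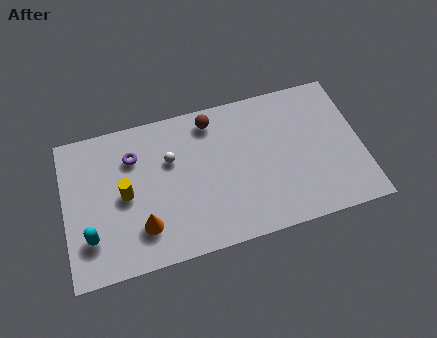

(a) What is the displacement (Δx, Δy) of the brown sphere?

(0.9, -0.1)

From the two frames, the brown sphere sits at roughly (6.1, 6.5) before and (7.0, 6.4) after.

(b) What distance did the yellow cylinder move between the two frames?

1.2

The yellow cylinder was near (2.7, 2.5) before and (2.8, 3.7) after, so it travelled √(0.1² + 1.2²) ≈ 1.2 units.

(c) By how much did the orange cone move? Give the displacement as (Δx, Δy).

(-2.2, 0.2)

The orange cone was at about (5.7, 1.7) and moved to about (3.5, 1.9).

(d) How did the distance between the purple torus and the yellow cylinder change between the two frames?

-1.2

They were about 3.1 units apart before and 1.9 after — 1.2 units closer together.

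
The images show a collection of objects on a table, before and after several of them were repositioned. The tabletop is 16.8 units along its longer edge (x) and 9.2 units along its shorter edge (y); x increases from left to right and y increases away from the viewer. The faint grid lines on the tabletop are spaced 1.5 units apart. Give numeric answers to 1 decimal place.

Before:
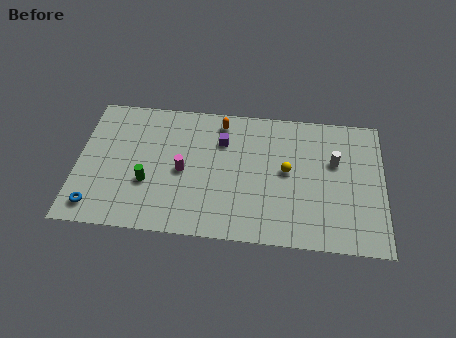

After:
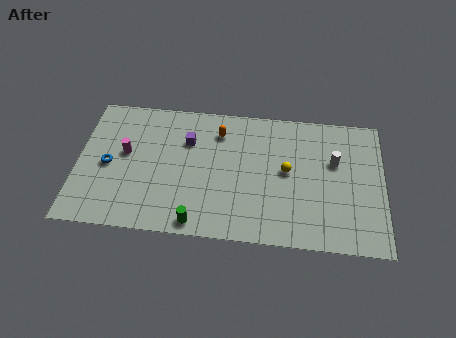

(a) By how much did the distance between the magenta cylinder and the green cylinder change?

+3.8

The distance was about 2.1 in the first image and 5.9 in the second, so they moved 3.8 units further apart.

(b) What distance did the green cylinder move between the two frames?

3.7

The green cylinder was near (3.9, 3.3) before and (6.7, 0.9) after, so it travelled √(2.8² + 2.4²) ≈ 3.7 units.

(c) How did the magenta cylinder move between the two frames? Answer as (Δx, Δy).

(-3.2, 0.9)

The magenta cylinder started near (5.8, 4.3) and ended near (2.6, 5.2).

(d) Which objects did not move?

the yellow sphere and the white cylinder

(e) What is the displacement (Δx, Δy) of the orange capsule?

(-0.1, -0.7)

The orange capsule started near (7.8, 7.9) and ended near (7.7, 7.2).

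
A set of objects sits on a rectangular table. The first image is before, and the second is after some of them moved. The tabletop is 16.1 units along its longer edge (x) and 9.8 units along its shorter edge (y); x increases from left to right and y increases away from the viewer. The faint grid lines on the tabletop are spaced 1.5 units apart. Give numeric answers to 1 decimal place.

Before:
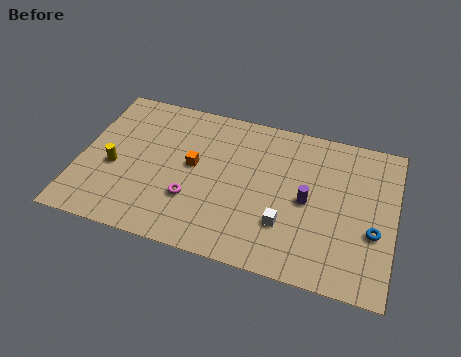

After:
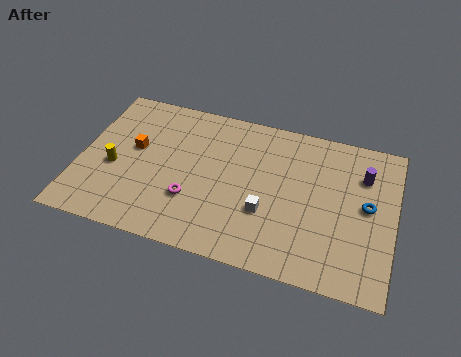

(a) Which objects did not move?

the magenta torus and the yellow cylinder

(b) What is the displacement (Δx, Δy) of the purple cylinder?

(2.7, 2.4)

The purple cylinder started near (11.7, 4.7) and ended near (14.4, 7.1).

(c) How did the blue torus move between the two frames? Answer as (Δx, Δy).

(-0.4, 1.5)

The blue torus started near (15.1, 3.7) and ended near (14.7, 5.2).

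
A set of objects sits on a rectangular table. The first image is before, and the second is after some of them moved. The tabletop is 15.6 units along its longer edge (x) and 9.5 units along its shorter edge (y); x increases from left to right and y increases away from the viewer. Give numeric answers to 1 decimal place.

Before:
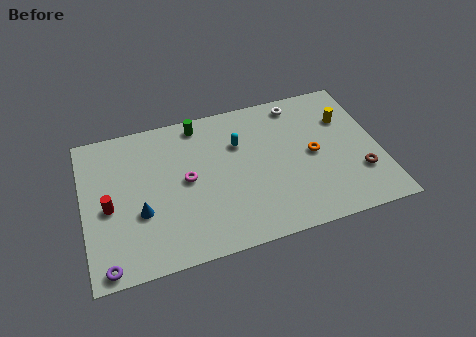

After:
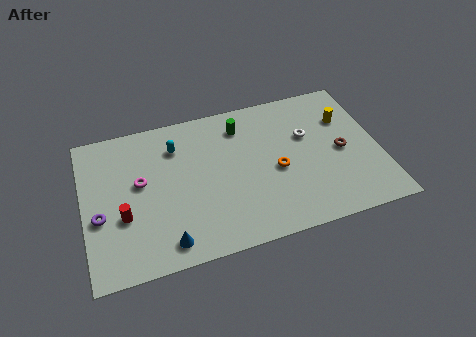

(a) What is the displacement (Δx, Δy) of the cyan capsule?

(-3.3, 0.7)

From the two frames, the cyan capsule sits at roughly (8.3, 6.5) before and (5.0, 7.2) after.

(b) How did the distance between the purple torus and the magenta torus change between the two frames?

-3.3

They were about 6.0 units apart before and 2.7 after — 3.3 units closer together.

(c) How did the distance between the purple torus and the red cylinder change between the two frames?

-2.3

Before: roughly 3.5 units apart; after: 1.2. That's 2.3 units closer together.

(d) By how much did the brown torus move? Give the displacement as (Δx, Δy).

(-0.8, 1.7)

The brown torus was at about (14.4, 2.8) and moved to about (13.6, 4.5).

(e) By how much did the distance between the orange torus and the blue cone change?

-2.6

The distance was about 9.3 in the first image and 6.7 in the second, so they moved 2.6 units closer together.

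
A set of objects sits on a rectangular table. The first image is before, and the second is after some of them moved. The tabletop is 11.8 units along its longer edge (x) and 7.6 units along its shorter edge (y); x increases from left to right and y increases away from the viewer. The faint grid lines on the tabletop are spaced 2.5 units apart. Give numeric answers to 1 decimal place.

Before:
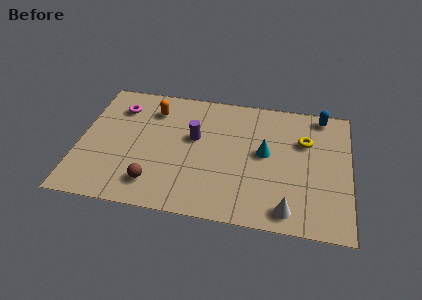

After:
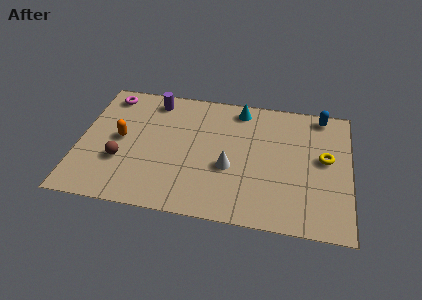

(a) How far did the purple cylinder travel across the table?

2.8

From (5.0, 4.5) to (3.1, 6.5), the purple cylinder covered √(1.9² + 2.0²) ≈ 2.8 units.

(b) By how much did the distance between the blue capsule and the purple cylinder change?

+1.4

The distance was about 6.0 in the first image and 7.4 in the second, so they moved 1.4 units further apart.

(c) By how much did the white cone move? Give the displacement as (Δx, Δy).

(-2.6, 2.0)

The white cone was at about (9.2, 1.0) and moved to about (6.6, 3.0).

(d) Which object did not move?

the blue capsule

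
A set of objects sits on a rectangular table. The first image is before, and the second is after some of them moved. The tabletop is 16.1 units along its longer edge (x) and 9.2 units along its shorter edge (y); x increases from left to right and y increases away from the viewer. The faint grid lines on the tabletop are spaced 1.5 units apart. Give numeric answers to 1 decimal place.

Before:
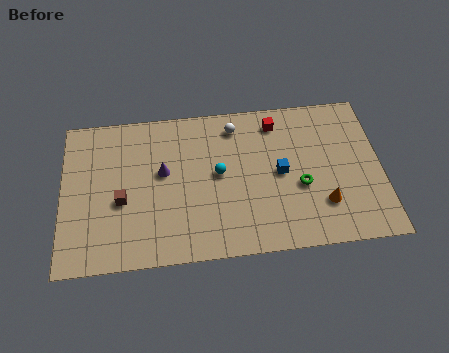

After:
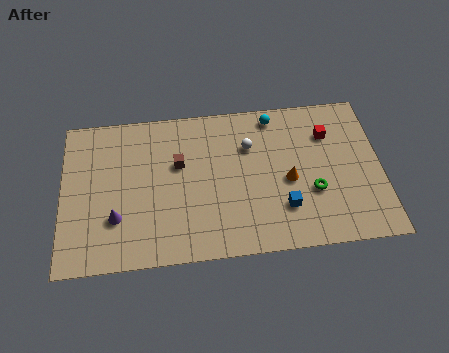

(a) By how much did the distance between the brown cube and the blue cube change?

-1.9

The distance was about 8.0 in the first image and 6.1 in the second, so they moved 1.9 units closer together.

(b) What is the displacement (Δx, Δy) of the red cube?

(2.6, -1.0)

The red cube started near (10.9, 7.7) and ended near (13.5, 6.7).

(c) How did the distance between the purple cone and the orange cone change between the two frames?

+0.3

Before: roughly 8.5 units apart; after: 8.8. That's 0.3 units further apart.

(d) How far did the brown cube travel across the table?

3.5

The brown cube was near (3.0, 3.8) before and (5.9, 5.7) after, so it travelled √(2.9² + 1.9²) ≈ 3.5 units.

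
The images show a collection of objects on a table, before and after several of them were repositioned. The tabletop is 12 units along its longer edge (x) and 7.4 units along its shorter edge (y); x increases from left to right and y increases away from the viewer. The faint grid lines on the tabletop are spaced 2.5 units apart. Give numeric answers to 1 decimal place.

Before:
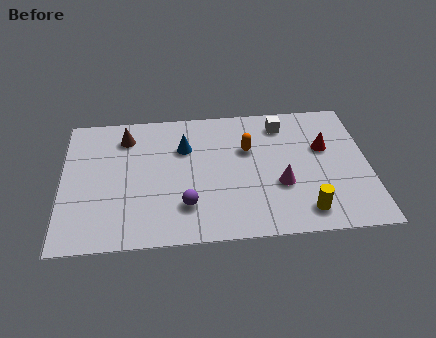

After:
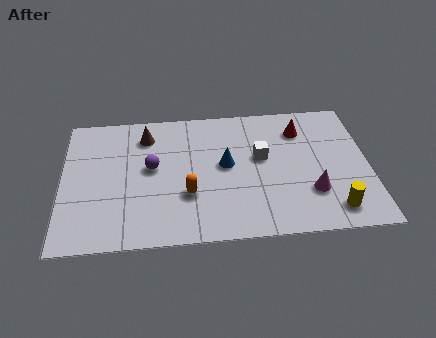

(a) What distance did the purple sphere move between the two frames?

2.6

The purple sphere was near (4.8, 1.9) before and (3.5, 4.1) after, so it travelled √(1.3² + 2.2²) ≈ 2.6 units.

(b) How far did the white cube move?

2.0

From (8.7, 6.1) to (7.8, 4.3), the white cube covered √(0.9² + 1.8²) ≈ 2.0 units.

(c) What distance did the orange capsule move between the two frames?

3.3

The orange capsule moved from about (7.3, 4.8) to (4.9, 2.5), a distance of √(2.4² + 2.3²) ≈ 3.3.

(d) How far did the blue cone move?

1.9

From (4.8, 5.1) to (6.4, 4.0), the blue cone covered √(1.6² + 1.1²) ≈ 1.9 units.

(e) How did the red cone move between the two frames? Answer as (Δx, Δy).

(-0.9, 1.1)

The red cone started near (10.3, 4.6) and ended near (9.4, 5.7).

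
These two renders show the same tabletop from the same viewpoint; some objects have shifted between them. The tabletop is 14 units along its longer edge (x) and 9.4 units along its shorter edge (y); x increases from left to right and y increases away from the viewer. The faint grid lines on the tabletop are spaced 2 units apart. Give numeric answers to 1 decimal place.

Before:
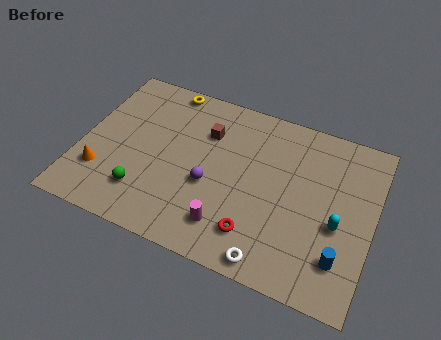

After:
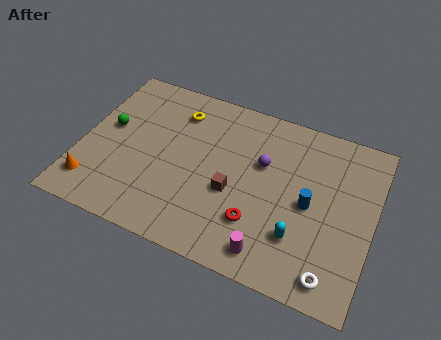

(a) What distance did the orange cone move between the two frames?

0.9

From (1.2, 2.6) to (0.9, 1.8), the orange cone covered √(0.3² + 0.8²) ≈ 0.9 units.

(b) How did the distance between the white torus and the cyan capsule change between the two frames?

-1.9

They were about 4.1 units apart before and 2.2 after — 1.9 units closer together.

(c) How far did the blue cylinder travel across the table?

2.9

From (12.7, 2.2) to (11.0, 4.5), the blue cylinder covered √(1.7² + 2.3²) ≈ 2.9 units.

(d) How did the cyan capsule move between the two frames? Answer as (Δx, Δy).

(-1.7, -1.3)

The cyan capsule started near (12.4, 3.9) and ended near (10.7, 2.6).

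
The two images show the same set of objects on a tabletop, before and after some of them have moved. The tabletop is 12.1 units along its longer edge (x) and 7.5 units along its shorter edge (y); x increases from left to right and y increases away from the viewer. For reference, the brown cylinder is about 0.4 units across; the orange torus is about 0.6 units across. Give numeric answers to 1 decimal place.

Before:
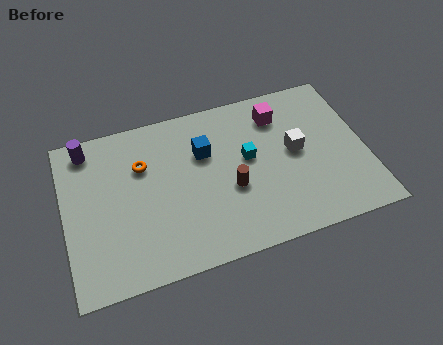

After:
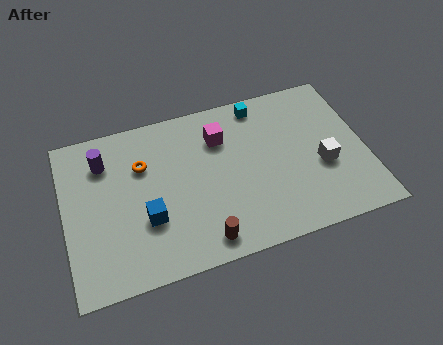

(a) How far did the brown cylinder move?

2.4

The brown cylinder was near (6.6, 3.0) before and (5.3, 1.0) after, so it travelled √(1.3² + 2.0²) ≈ 2.4 units.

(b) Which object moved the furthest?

the blue cube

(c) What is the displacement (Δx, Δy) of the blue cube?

(-2.5, -2.4)

The blue cube started near (5.7, 5.0) and ended near (3.2, 2.6).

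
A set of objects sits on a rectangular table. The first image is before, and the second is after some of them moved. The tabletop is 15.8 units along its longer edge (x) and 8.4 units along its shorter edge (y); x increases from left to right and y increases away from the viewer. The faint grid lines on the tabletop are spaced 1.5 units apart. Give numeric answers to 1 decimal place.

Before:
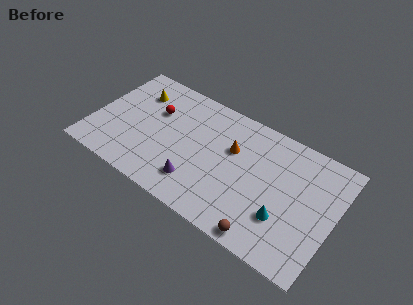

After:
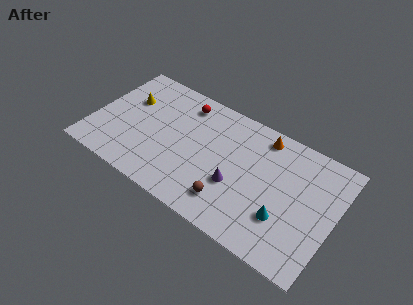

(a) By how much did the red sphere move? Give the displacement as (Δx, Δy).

(1.7, 1.5)

The red sphere started near (3.8, 5.5) and ended near (5.5, 7.0).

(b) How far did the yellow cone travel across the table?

0.9

The yellow cone was near (2.4, 6.3) before and (2.0, 5.5) after, so it travelled √(0.4² + 0.8²) ≈ 0.9 units.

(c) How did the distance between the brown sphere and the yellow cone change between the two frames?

-2.7

They were about 11.0 units apart before and 8.3 after — 2.7 units closer together.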